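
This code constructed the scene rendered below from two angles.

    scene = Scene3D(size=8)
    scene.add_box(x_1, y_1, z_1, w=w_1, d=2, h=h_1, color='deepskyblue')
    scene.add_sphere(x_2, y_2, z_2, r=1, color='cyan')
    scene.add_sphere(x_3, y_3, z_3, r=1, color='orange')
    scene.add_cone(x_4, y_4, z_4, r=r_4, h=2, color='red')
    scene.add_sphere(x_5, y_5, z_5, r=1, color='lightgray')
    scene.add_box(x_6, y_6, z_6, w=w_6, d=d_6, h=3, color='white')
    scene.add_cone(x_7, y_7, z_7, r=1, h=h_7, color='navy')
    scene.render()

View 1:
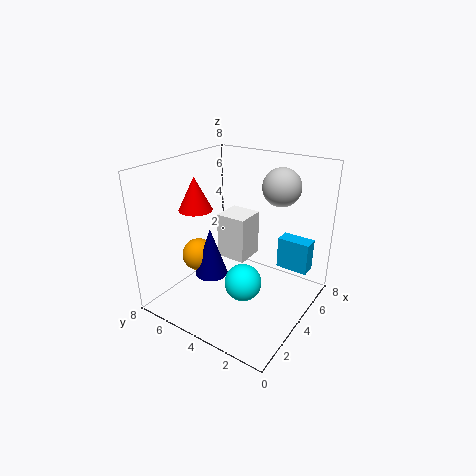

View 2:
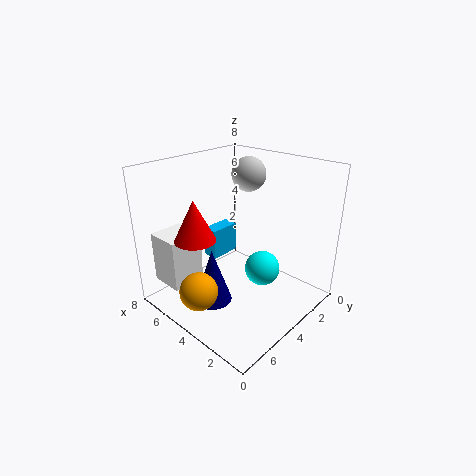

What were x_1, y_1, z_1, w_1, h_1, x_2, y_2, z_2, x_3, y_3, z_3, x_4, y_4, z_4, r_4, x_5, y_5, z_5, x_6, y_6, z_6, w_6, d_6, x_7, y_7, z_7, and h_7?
x_1 = 7; y_1 = 1; z_1 = 1; w_1 = 1; h_1 = 2; x_2 = 3; y_2 = 3; z_2 = 2; x_3 = 4; y_3 = 7; z_3 = 2; x_4 = 4; y_4 = 7; z_4 = 5; r_4 = 1; x_5 = 5; y_5 = 2; z_5 = 7; x_6 = 6; y_6 = 5; z_6 = 1; w_6 = 2; d_6 = 2; x_7 = 4; y_7 = 6; z_7 = 1; h_7 = 3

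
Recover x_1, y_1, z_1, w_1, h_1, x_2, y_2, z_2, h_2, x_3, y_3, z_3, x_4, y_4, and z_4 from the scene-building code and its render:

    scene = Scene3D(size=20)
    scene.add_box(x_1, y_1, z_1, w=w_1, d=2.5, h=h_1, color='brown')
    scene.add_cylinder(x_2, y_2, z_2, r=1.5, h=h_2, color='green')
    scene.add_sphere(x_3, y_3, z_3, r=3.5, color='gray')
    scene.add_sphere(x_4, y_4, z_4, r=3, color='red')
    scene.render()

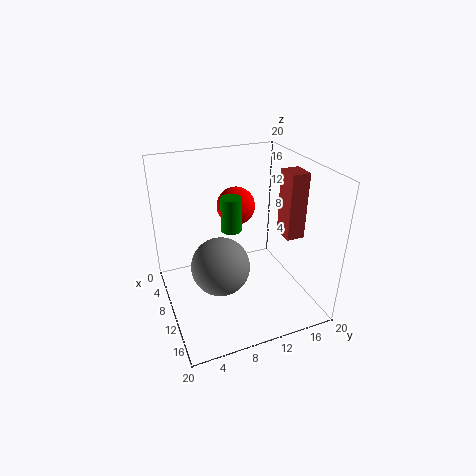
x_1 = 11, y_1 = 15.5, z_1 = 10.5, w_1 = 3, h_1 = 9, x_2 = 7.5, y_2 = 10, z_2 = 10, h_2 = 5, x_3 = 15.5, y_3 = 5.5, z_3 = 10, x_4 = 3, y_4 = 12.5, z_4 = 11.5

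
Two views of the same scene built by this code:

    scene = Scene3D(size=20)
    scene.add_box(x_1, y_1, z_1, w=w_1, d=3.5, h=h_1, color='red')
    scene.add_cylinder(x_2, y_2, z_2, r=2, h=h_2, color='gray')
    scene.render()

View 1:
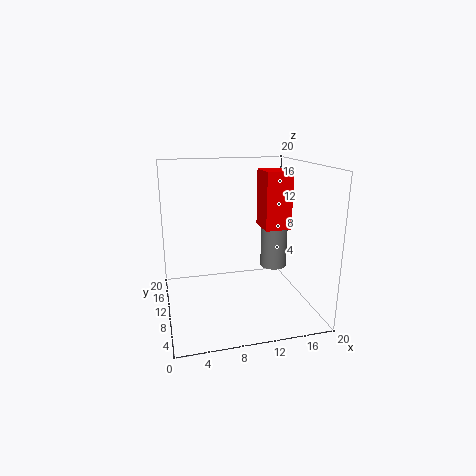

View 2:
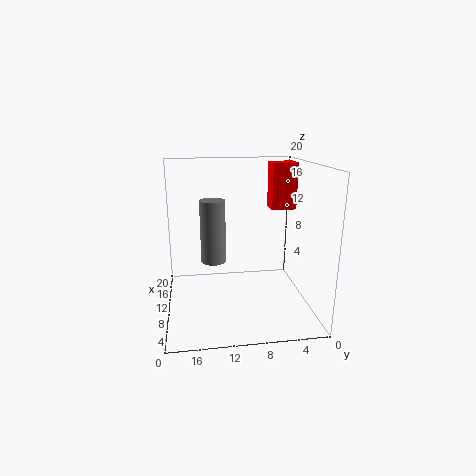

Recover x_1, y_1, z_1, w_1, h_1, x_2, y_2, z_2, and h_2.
x_1 = 11; y_1 = 1.5; z_1 = 13.5; w_1 = 3; h_1 = 6.5; x_2 = 16.5; y_2 = 13; z_2 = 4; h_2 = 10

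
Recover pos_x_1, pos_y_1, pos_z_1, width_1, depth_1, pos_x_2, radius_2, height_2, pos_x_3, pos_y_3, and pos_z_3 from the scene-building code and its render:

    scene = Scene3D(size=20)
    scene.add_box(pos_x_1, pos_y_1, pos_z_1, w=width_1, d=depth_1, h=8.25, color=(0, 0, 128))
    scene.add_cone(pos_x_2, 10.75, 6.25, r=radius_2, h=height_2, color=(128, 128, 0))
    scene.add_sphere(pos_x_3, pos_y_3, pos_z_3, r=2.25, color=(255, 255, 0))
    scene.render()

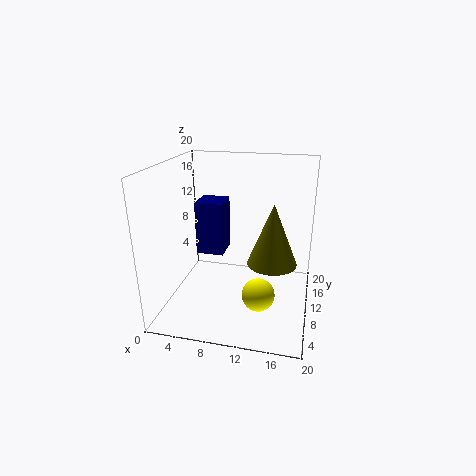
pos_x_1 = 2.5
pos_y_1 = 13.25
pos_z_1 = 5.25
width_1 = 4.25
depth_1 = 4.5
pos_x_2 = 14.75
radius_2 = 3.5
height_2 = 8.75
pos_x_3 = 13.5
pos_y_3 = 7.25
pos_z_3 = 3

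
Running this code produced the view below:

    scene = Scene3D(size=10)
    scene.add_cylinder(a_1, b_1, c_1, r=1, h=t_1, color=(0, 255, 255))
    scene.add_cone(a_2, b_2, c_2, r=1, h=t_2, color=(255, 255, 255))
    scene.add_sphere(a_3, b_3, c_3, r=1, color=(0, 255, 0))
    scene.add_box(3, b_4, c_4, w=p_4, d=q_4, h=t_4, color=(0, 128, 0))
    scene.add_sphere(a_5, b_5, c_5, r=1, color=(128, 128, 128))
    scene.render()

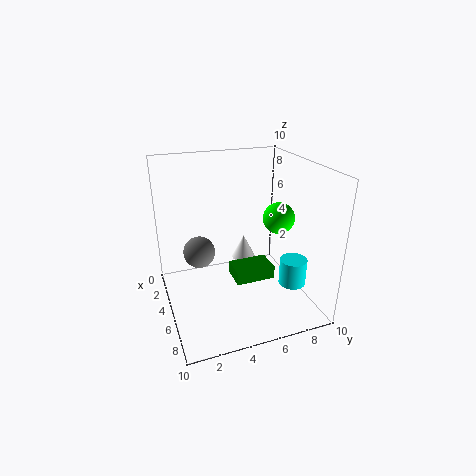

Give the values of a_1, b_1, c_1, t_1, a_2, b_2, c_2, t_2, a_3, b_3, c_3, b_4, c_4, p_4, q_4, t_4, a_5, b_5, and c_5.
a_1 = 6, b_1 = 9, c_1 = 1, t_1 = 2, a_2 = 1, b_2 = 7, c_2 = 1, t_2 = 2, a_3 = 7, b_3 = 7, c_3 = 7, b_4 = 5, c_4 = 1, p_4 = 2, q_4 = 3, t_4 = 1, a_5 = 6, b_5 = 2, c_5 = 5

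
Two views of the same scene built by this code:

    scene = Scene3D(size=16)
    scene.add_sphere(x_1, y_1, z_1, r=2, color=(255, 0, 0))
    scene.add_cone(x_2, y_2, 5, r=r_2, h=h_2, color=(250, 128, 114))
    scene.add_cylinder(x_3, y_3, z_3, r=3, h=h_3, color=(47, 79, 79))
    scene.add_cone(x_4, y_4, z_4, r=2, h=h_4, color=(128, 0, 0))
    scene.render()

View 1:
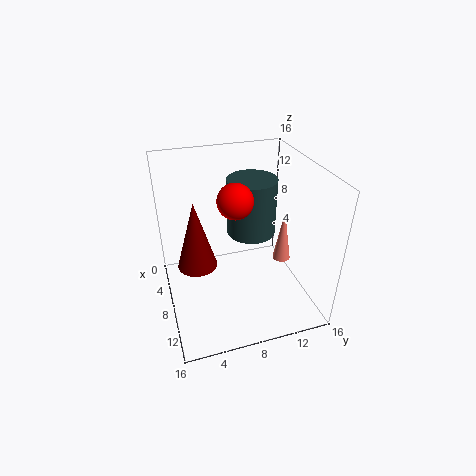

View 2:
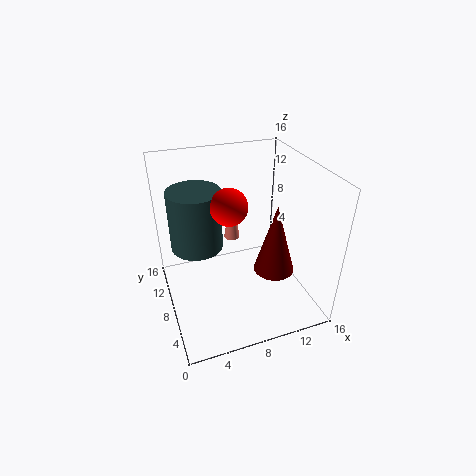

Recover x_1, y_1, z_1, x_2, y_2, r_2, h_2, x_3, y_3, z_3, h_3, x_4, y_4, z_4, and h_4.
x_1 = 7
y_1 = 8
z_1 = 12
x_2 = 9
y_2 = 13
r_2 = 1
h_2 = 6
x_3 = 4
y_3 = 11
z_3 = 6
h_3 = 7
x_4 = 10
y_4 = 3
z_4 = 7
h_4 = 7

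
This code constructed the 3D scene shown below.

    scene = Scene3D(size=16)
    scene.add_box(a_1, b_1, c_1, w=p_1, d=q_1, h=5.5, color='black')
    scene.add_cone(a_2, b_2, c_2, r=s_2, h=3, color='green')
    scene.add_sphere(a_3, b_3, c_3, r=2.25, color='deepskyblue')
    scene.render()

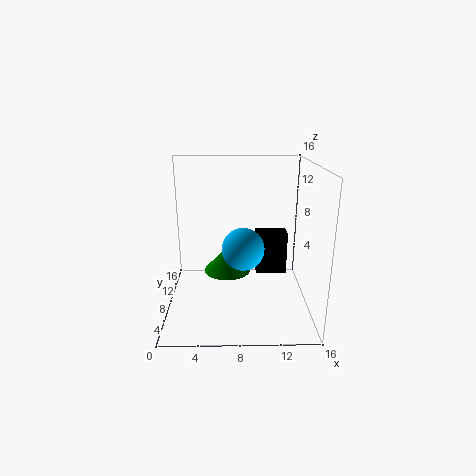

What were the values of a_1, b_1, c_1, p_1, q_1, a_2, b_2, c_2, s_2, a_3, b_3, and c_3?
a_1 = 10.5
b_1 = 13
c_1 = 1
p_1 = 4
q_1 = 2.5
a_2 = 6.75
b_2 = 9.75
c_2 = 3.25
s_2 = 2.75
a_3 = 8.5
b_3 = 6
c_3 = 7.5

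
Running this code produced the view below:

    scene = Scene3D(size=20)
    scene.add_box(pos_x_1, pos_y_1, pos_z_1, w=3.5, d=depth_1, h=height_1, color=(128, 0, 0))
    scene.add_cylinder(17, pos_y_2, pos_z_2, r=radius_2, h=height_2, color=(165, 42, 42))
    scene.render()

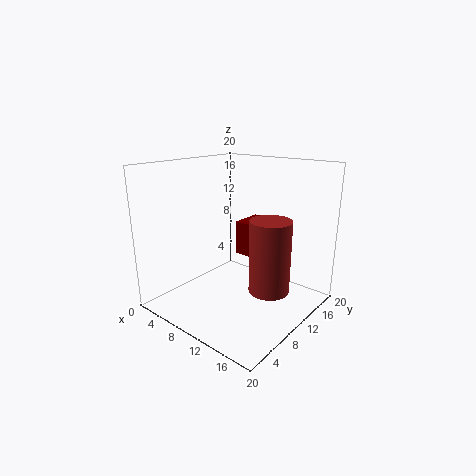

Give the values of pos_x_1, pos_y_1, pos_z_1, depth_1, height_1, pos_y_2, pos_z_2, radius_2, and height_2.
pos_x_1 = 10, pos_y_1 = 9.5, pos_z_1 = 8, depth_1 = 4.5, height_1 = 4.5, pos_y_2 = 7.5, pos_z_2 = 5.5, radius_2 = 2.5, height_2 = 9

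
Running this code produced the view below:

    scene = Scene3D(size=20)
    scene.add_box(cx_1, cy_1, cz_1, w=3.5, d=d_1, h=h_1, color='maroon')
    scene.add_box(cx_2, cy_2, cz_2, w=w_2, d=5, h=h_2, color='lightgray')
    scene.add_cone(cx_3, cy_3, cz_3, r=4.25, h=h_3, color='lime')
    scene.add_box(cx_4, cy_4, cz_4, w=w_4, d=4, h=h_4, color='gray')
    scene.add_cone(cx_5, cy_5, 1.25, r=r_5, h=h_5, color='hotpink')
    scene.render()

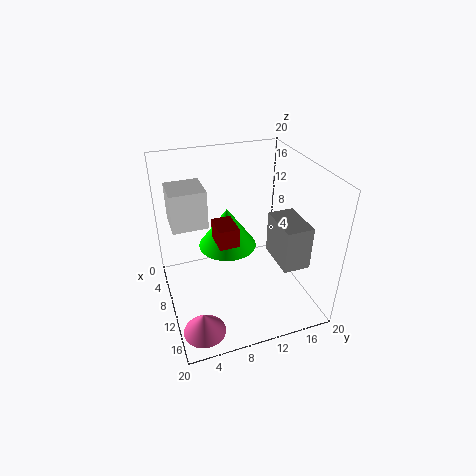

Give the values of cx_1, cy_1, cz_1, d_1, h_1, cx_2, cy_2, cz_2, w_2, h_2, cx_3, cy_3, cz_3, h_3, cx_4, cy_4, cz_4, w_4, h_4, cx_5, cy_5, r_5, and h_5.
cx_1 = 11.25; cy_1 = 6; cz_1 = 12; d_1 = 2.5; h_1 = 2.5; cx_2 = 2.75; cy_2 = 1.5; cz_2 = 11; w_2 = 5; h_2 = 5.5; cx_3 = 6.75; cy_3 = 9.5; cz_3 = 7; h_3 = 6; cx_4 = 7.25; cy_4 = 15.75; cz_4 = 5; w_4 = 6.5; h_4 = 6.5; cx_5 = 16.75; cy_5 = 3; r_5 = 2.75; h_5 = 3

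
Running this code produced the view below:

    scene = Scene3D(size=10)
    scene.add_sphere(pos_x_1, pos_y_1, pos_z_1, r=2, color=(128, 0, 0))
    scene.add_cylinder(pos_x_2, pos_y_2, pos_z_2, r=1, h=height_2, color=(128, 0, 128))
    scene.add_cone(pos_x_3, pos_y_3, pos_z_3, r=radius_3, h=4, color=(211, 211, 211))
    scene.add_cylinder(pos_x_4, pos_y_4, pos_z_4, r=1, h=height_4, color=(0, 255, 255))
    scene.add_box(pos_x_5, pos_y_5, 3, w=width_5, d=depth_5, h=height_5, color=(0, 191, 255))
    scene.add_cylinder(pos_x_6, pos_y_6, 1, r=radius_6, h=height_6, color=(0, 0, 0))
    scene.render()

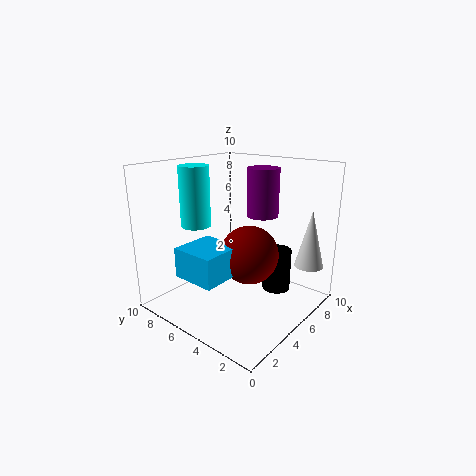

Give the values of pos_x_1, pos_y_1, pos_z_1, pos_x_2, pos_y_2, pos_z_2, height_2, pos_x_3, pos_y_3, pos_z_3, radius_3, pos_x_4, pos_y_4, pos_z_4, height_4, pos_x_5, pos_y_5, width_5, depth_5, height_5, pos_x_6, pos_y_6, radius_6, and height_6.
pos_x_1 = 5, pos_y_1 = 4, pos_z_1 = 4, pos_x_2 = 5, pos_y_2 = 3, pos_z_2 = 7, height_2 = 3, pos_x_3 = 8, pos_y_3 = 1, pos_z_3 = 3, radius_3 = 1, pos_x_4 = 3, pos_y_4 = 7, pos_z_4 = 6, height_4 = 4, pos_x_5 = 1, pos_y_5 = 4, width_5 = 3, depth_5 = 3, height_5 = 2, pos_x_6 = 7, pos_y_6 = 3, radius_6 = 1, height_6 = 3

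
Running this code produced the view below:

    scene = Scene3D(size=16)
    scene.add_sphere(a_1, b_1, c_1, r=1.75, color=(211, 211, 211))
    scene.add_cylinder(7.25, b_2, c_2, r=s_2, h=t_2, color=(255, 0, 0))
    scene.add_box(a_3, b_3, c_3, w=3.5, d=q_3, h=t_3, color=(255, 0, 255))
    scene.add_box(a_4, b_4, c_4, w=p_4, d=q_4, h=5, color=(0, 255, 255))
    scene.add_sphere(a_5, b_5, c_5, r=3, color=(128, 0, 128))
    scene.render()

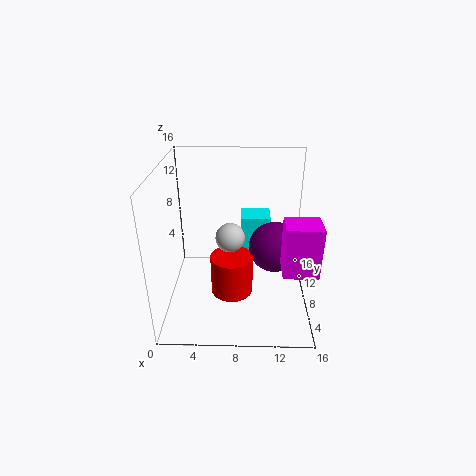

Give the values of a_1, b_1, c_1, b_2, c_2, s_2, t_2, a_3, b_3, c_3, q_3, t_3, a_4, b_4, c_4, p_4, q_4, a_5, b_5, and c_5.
a_1 = 7; b_1 = 10.25; c_1 = 6.75; b_2 = 8.5; c_2 = 0.5; s_2 = 2.5; t_2 = 4.75; a_3 = 12.5; b_3 = 2.25; c_3 = 6.75; q_3 = 3; t_3 = 5.25; a_4 = 8.25; b_4 = 10.75; c_4 = 4; p_4 = 3.5; q_4 = 3.25; a_5 = 12.25; b_5 = 10; c_5 = 5.75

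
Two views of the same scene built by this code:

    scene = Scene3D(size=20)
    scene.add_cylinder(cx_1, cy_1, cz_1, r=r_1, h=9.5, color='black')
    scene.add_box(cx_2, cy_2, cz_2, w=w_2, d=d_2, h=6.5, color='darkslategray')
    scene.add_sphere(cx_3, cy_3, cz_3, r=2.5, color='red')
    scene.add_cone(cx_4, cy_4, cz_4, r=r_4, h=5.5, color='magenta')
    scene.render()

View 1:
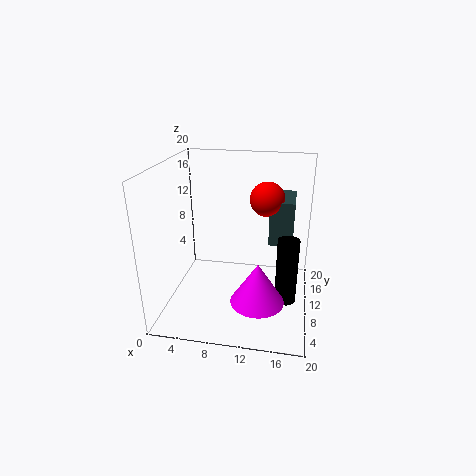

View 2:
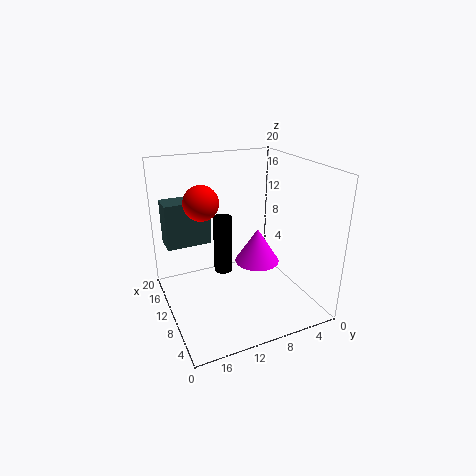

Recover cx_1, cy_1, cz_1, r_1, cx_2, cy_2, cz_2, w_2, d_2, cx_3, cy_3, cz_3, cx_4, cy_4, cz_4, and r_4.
cx_1 = 17
cy_1 = 9.5
cz_1 = 1
r_1 = 1.5
cx_2 = 14
cy_2 = 12.5
cz_2 = 8
w_2 = 3.5
d_2 = 6.5
cx_3 = 13.5
cy_3 = 14
cz_3 = 14.5
cx_4 = 13.5
cy_4 = 5
cz_4 = 3.5
r_4 = 3.5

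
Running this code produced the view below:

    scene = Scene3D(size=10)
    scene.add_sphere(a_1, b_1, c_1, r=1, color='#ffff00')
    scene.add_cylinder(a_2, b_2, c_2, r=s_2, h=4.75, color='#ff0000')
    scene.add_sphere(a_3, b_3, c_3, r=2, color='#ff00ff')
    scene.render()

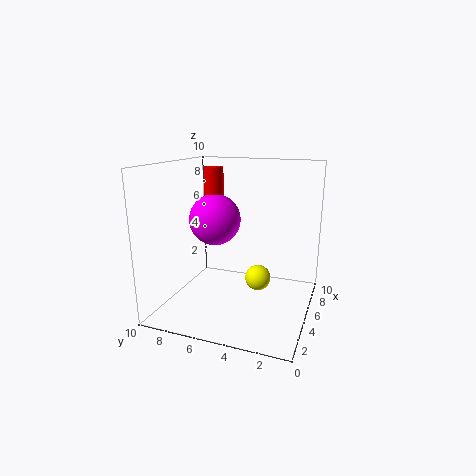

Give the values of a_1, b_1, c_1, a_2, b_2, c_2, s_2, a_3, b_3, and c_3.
a_1 = 7.5
b_1 = 4.25
c_1 = 1
a_2 = 7.75
b_2 = 8
c_2 = 4.75
s_2 = 0.75
a_3 = 7.25
b_3 = 7.75
c_3 = 5.5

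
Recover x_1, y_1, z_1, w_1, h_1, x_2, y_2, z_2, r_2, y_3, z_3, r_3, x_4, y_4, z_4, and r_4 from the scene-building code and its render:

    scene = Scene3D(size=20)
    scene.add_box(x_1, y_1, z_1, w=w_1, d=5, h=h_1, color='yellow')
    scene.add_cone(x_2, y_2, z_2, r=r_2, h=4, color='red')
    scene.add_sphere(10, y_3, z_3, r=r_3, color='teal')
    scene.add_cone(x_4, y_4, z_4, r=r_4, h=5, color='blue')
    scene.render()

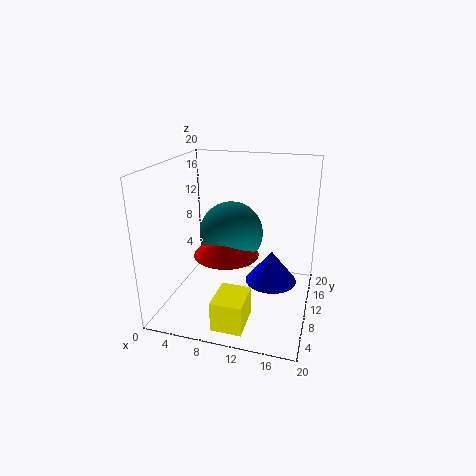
x_1 = 9; y_1 = 1; z_1 = 1; w_1 = 4; h_1 = 4; x_2 = 10; y_2 = 5; z_2 = 10; r_2 = 4; y_3 = 7; z_3 = 12; r_3 = 4; x_4 = 14; y_4 = 15; z_4 = 1; r_4 = 4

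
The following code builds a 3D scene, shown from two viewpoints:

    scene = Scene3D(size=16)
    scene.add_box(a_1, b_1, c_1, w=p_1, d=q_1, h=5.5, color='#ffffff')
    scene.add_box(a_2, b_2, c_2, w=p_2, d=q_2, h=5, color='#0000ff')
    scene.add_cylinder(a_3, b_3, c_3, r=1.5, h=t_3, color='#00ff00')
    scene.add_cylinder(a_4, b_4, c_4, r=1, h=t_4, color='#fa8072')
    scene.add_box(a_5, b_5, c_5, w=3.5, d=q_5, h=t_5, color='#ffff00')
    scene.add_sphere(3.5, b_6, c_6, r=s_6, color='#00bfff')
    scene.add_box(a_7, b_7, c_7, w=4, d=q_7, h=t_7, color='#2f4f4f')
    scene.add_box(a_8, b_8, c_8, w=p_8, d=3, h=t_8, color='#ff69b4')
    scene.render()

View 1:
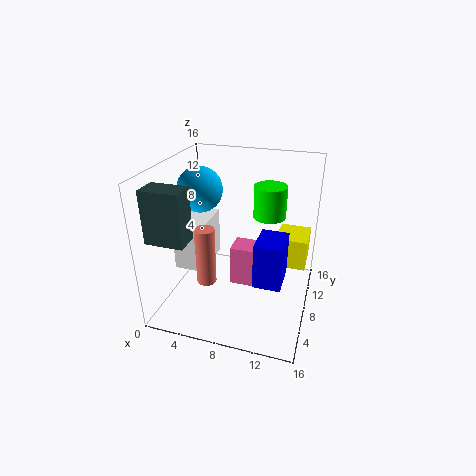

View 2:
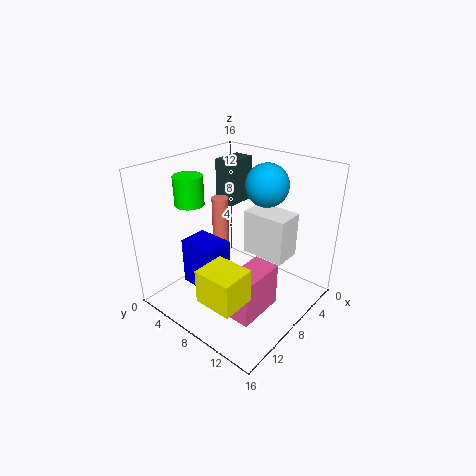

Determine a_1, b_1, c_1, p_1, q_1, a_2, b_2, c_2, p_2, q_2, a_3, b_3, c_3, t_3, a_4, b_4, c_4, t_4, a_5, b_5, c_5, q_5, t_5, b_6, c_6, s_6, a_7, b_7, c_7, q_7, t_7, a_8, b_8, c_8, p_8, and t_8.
a_1 = 1, b_1 = 6, c_1 = 4, p_1 = 3.5, q_1 = 5.5, a_2 = 10.5, b_2 = 5, c_2 = 4, p_2 = 3, q_2 = 4, a_3 = 12, b_3 = 5, c_3 = 12.5, t_3 = 3, a_4 = 6, b_4 = 3.5, c_4 = 5, t_4 = 6, a_5 = 12, b_5 = 9, c_5 = 4.5, q_5 = 4, t_5 = 3.5, b_6 = 8.5, c_6 = 13, s_6 = 2.5, a_7 = 0.5, b_7 = 1.5, c_7 = 9.5, q_7 = 2.5, t_7 = 5.5, a_8 = 6.5, b_8 = 9.5, c_8 = 0.5, p_8 = 5.5, t_8 = 5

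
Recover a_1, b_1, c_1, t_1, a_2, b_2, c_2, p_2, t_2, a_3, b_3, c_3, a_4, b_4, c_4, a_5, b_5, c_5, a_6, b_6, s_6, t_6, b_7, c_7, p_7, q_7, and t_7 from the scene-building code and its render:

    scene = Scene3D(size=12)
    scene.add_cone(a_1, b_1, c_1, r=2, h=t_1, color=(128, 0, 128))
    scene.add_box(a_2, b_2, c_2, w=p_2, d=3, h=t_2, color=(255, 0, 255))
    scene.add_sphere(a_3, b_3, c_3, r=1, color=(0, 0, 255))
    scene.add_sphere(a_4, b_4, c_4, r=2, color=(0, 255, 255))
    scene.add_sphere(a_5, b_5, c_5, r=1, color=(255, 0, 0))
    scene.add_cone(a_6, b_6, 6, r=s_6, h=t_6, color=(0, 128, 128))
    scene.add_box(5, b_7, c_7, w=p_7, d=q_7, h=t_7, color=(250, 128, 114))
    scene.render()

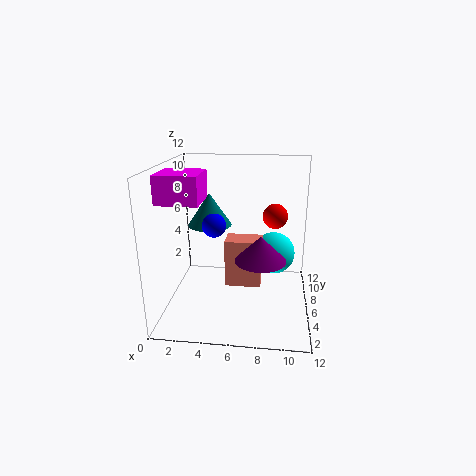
a_1 = 8, b_1 = 4, c_1 = 5, t_1 = 2, a_2 = 1, b_2 = 1, c_2 = 10, p_2 = 3, t_2 = 2, a_3 = 4, b_3 = 6, c_3 = 7, a_4 = 9, b_4 = 10, c_4 = 3, a_5 = 9, b_5 = 6, c_5 = 8, a_6 = 3, b_6 = 9, s_6 = 2, t_6 = 3, b_7 = 5, c_7 = 2, p_7 = 3, q_7 = 2, t_7 = 4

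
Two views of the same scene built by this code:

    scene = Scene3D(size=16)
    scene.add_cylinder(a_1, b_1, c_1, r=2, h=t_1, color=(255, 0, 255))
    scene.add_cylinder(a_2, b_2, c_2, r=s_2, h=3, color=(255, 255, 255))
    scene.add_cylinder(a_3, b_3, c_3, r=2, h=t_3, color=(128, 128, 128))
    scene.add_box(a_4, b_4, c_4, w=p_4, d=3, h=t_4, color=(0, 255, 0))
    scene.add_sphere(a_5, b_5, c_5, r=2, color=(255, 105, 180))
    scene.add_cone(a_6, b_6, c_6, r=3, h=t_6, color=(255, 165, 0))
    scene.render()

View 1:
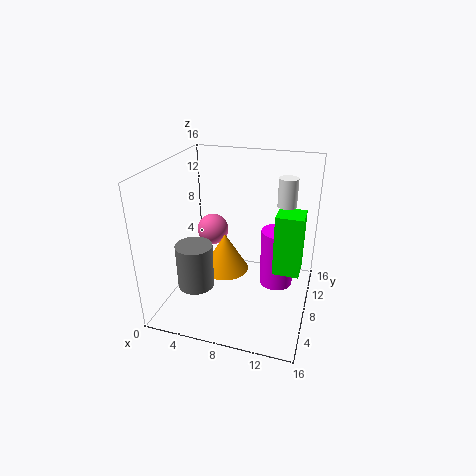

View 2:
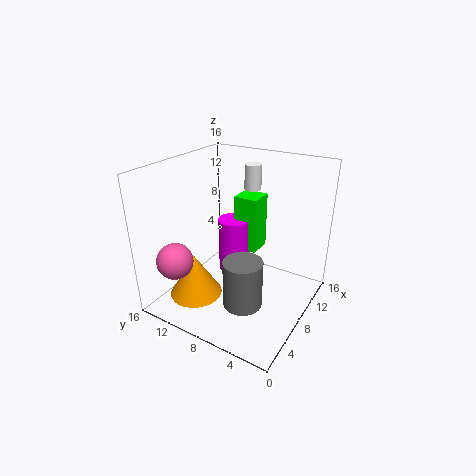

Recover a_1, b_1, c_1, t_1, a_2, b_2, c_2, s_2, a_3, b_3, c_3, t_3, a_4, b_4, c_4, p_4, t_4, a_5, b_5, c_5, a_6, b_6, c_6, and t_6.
a_1 = 12; b_1 = 11; c_1 = 1; t_1 = 7; a_2 = 13; b_2 = 9; c_2 = 12; s_2 = 1; a_3 = 4; b_3 = 5; c_3 = 3; t_3 = 5; a_4 = 12; b_4 = 8; c_4 = 4; p_4 = 3; t_4 = 7; a_5 = 3; b_5 = 13; c_5 = 6; a_6 = 5; b_6 = 12; c_6 = 1; t_6 = 5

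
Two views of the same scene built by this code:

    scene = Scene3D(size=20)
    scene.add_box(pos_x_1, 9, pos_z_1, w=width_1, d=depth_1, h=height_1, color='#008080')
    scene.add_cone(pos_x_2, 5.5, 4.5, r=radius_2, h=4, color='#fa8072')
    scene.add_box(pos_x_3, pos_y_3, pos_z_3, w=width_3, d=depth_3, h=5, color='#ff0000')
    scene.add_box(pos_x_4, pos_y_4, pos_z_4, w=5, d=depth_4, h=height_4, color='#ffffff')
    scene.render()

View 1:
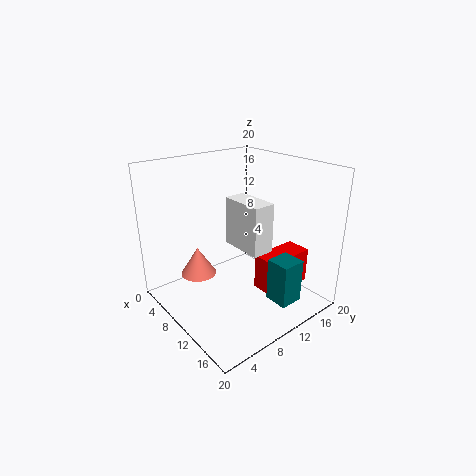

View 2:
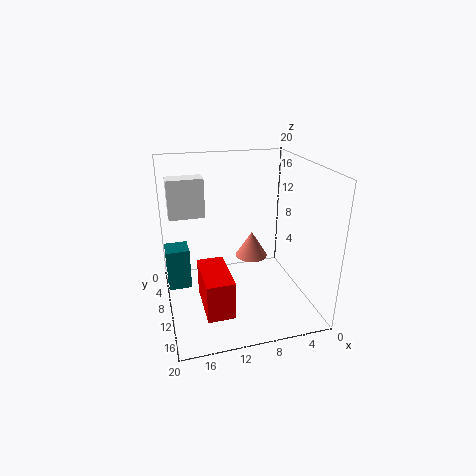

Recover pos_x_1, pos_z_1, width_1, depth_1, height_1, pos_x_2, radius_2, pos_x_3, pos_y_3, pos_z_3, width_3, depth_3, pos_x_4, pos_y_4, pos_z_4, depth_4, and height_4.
pos_x_1 = 17; pos_z_1 = 4.5; width_1 = 3; depth_1 = 3; height_1 = 5.5; pos_x_2 = 6.5; radius_2 = 2.5; pos_x_3 = 12.5; pos_y_3 = 11; pos_z_3 = 3; width_3 = 3.5; depth_3 = 7; pos_x_4 = 14; pos_y_4 = 5; pos_z_4 = 12.5; depth_4 = 2.5; height_4 = 5.5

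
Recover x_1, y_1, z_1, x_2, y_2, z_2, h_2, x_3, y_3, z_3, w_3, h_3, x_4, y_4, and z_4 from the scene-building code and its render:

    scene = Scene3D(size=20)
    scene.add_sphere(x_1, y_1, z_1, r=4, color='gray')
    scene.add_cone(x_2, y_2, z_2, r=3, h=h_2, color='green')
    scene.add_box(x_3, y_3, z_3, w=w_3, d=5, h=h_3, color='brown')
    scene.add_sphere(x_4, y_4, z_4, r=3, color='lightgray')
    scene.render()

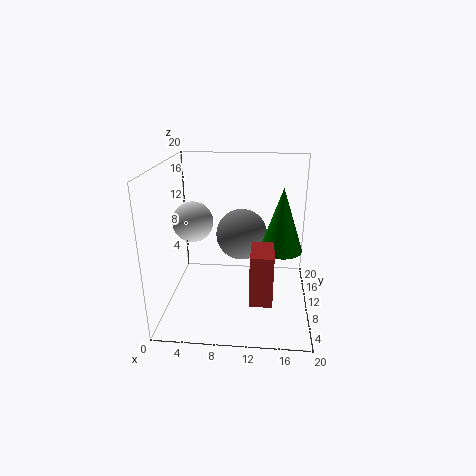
x_1 = 10
y_1 = 16
z_1 = 8
x_2 = 16
y_2 = 11
z_2 = 8
h_2 = 9
x_3 = 12
y_3 = 4
z_3 = 3
w_3 = 3
h_3 = 7
x_4 = 3
y_4 = 13
z_4 = 11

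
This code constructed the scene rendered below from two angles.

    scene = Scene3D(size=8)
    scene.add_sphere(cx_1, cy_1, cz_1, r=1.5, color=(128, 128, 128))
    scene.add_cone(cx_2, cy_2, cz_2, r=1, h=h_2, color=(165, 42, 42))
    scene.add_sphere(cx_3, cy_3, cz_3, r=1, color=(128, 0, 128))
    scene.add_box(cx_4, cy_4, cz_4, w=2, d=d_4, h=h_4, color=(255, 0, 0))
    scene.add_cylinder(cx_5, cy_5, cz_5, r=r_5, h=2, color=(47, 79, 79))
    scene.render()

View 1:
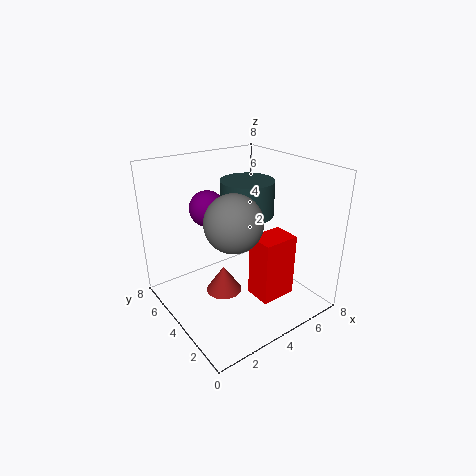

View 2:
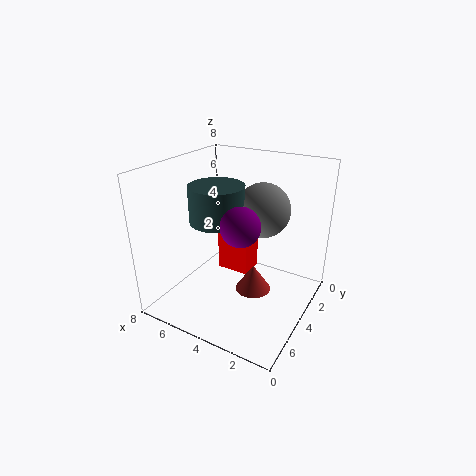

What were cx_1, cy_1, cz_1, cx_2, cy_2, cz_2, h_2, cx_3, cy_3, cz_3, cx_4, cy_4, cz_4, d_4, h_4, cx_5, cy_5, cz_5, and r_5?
cx_1 = 3
cy_1 = 3
cz_1 = 5.5
cx_2 = 3
cy_2 = 4
cz_2 = 1
h_2 = 1.5
cx_3 = 3
cy_3 = 5.5
cz_3 = 5.5
cx_4 = 4
cy_4 = 1.5
cz_4 = 1
d_4 = 1.5
h_4 = 3.5
cx_5 = 5
cy_5 = 4.5
cz_5 = 5
r_5 = 1.5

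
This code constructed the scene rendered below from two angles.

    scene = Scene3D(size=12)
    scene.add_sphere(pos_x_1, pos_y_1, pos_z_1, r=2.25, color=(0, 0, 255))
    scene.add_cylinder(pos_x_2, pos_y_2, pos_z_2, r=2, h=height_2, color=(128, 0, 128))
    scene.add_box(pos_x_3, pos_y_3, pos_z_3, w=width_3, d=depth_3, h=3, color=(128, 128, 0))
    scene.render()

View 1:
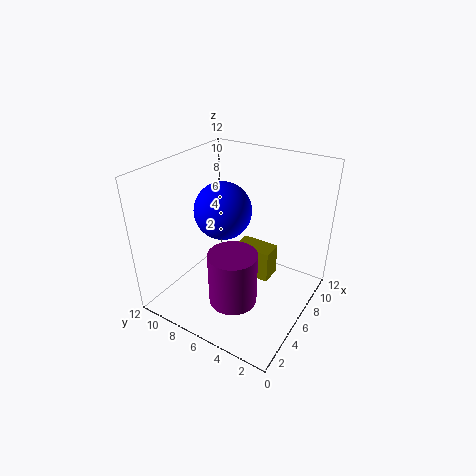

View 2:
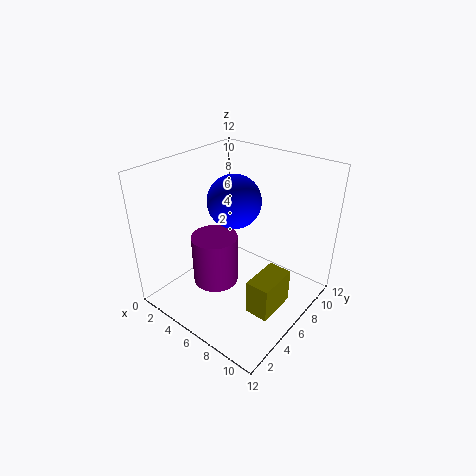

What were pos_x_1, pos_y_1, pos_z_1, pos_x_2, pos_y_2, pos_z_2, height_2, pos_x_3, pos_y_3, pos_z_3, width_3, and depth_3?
pos_x_1 = 5, pos_y_1 = 6.75, pos_z_1 = 8.75, pos_x_2 = 4, pos_y_2 = 5.25, pos_z_2 = 1.25, height_2 = 4.5, pos_x_3 = 8.25, pos_y_3 = 4.25, pos_z_3 = 0.5, width_3 = 2, depth_3 = 3.5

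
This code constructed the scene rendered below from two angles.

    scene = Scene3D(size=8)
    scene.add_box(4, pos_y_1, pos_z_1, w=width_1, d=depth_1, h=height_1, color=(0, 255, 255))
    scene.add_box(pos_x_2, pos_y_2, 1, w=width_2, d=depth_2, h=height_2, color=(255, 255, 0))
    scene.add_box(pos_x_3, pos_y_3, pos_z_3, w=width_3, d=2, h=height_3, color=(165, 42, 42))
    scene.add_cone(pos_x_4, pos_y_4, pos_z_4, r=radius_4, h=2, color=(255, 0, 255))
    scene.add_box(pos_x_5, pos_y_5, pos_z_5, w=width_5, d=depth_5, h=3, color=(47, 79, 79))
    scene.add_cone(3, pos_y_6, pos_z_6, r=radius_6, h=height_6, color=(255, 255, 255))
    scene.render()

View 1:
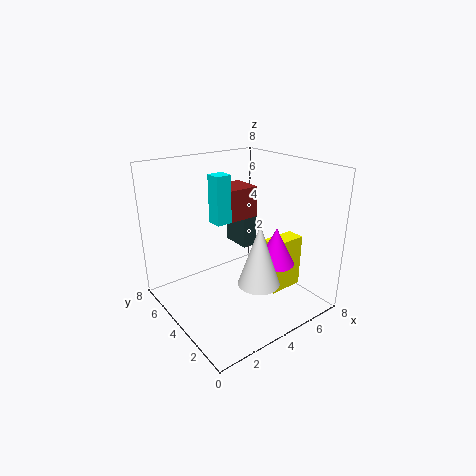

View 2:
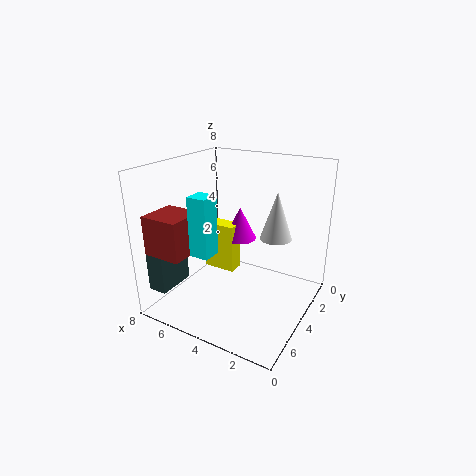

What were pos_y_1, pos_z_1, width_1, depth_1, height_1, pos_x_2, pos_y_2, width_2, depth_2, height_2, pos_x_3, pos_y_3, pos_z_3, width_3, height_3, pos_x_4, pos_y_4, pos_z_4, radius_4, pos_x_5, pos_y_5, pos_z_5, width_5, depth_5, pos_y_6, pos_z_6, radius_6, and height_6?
pos_y_1 = 6
pos_z_1 = 4
width_1 = 1
depth_1 = 1
height_1 = 3
pos_x_2 = 5
pos_y_2 = 2
width_2 = 2
depth_2 = 1
height_2 = 3
pos_x_3 = 5
pos_y_3 = 6
pos_z_3 = 4
width_3 = 2
height_3 = 2
pos_x_4 = 5
pos_y_4 = 2
pos_z_4 = 3
radius_4 = 1
pos_x_5 = 6
pos_y_5 = 6
pos_z_5 = 2
width_5 = 1
depth_5 = 2
pos_y_6 = 1
pos_z_6 = 3
radius_6 = 1
height_6 = 3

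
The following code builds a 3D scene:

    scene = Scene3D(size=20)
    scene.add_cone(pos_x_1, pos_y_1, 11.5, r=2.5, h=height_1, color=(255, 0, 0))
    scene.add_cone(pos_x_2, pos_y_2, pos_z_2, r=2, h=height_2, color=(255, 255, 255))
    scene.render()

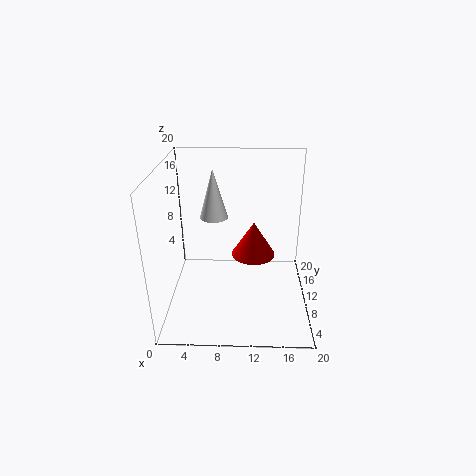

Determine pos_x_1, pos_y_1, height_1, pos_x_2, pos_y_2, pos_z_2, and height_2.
pos_x_1 = 12, pos_y_1 = 3.5, height_1 = 4, pos_x_2 = 6.5, pos_y_2 = 12.5, pos_z_2 = 12, height_2 = 7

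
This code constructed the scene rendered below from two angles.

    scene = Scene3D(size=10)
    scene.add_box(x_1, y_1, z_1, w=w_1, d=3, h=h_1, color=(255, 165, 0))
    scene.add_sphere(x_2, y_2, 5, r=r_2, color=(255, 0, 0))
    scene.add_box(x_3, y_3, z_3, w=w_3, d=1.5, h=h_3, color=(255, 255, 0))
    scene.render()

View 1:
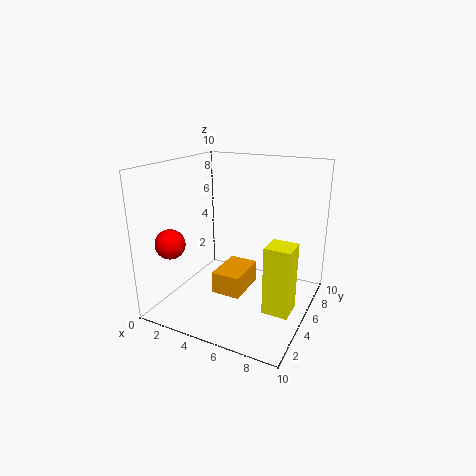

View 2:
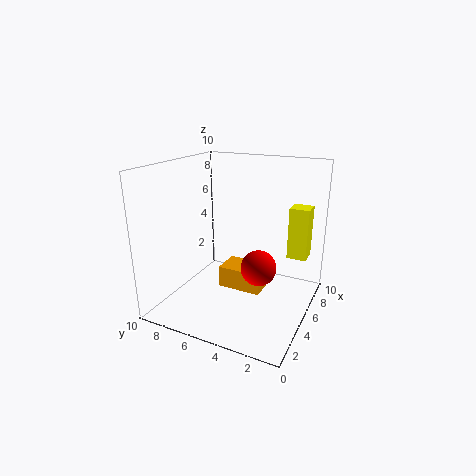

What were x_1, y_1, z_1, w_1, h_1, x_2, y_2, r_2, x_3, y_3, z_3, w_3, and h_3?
x_1 = 4, y_1 = 3, z_1 = 1.5, w_1 = 2, h_1 = 1.5, x_2 = 1.5, y_2 = 2, r_2 = 1, x_3 = 8.5, y_3 = 1, z_3 = 2.5, w_3 = 1.5, h_3 = 4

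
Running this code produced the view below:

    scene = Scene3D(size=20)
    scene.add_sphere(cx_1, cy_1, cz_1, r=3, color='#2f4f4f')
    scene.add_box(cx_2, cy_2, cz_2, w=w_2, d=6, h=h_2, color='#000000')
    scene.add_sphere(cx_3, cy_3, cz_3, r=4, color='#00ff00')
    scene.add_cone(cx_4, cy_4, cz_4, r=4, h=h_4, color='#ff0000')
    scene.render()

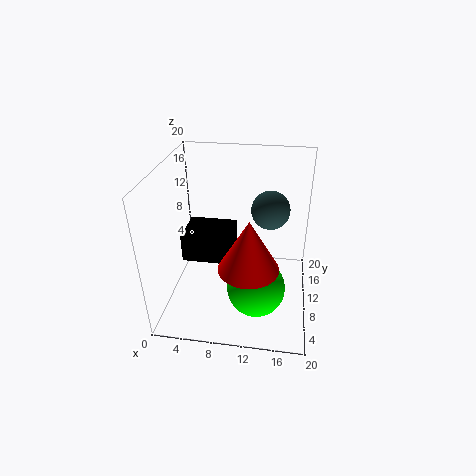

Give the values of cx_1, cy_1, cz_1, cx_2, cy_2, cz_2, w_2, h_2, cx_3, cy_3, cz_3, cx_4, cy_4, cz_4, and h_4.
cx_1 = 14, cy_1 = 17, cz_1 = 11, cx_2 = 2, cy_2 = 9, cz_2 = 6, w_2 = 7, h_2 = 4, cx_3 = 13, cy_3 = 7, cz_3 = 4, cx_4 = 12, cy_4 = 6, cz_4 = 8, h_4 = 7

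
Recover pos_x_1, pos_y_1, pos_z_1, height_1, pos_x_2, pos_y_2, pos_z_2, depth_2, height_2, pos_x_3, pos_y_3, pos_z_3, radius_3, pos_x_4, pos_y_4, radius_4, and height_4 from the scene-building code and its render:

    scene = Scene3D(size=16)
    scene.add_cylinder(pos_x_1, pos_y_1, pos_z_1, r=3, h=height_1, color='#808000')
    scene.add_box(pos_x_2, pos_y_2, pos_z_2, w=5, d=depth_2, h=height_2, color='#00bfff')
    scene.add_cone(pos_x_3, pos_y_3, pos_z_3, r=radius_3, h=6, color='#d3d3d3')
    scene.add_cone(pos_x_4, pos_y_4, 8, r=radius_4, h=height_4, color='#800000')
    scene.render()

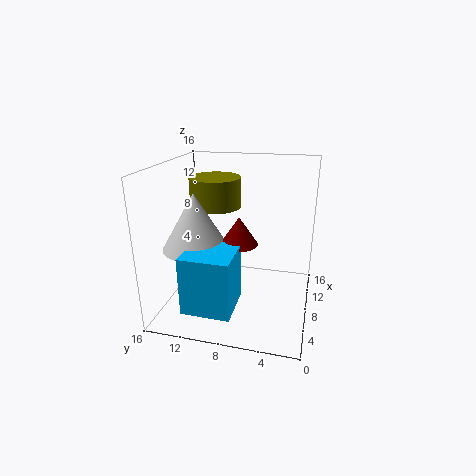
pos_x_1 = 11; pos_y_1 = 11.5; pos_z_1 = 10.5; height_1 = 3.5; pos_x_2 = 0.5; pos_y_2 = 7; pos_z_2 = 2.5; depth_2 = 5; height_2 = 6; pos_x_3 = 5.5; pos_y_3 = 12; pos_z_3 = 7.5; radius_3 = 3.5; pos_x_4 = 6.5; pos_y_4 = 7.5; radius_4 = 2; height_4 = 3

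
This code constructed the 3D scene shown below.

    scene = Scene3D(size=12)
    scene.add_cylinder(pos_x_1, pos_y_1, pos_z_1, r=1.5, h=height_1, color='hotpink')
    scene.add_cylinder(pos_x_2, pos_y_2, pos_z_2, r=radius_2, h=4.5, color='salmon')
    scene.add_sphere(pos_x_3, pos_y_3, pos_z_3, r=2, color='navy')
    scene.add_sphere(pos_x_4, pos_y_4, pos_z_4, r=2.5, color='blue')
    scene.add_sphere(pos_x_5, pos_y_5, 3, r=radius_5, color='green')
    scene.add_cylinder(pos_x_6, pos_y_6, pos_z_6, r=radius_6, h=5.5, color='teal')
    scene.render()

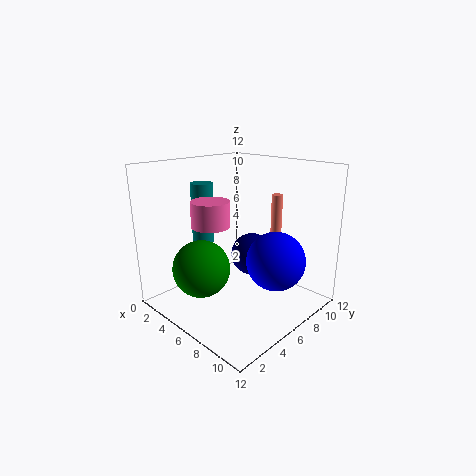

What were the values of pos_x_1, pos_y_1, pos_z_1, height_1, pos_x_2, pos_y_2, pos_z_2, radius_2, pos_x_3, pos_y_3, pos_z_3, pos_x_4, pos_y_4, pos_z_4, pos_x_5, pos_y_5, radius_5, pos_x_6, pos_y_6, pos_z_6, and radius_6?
pos_x_1 = 5.5; pos_y_1 = 3.5; pos_z_1 = 7.5; height_1 = 2; pos_x_2 = 6.5; pos_y_2 = 10.5; pos_z_2 = 4.5; radius_2 = 0.5; pos_x_3 = 4.5; pos_y_3 = 9.5; pos_z_3 = 3; pos_x_4 = 8.5; pos_y_4 = 8; pos_z_4 = 4; pos_x_5 = 3.5; pos_y_5 = 4; radius_5 = 2.5; pos_x_6 = 1.5; pos_y_6 = 6; pos_z_6 = 4.5; radius_6 = 1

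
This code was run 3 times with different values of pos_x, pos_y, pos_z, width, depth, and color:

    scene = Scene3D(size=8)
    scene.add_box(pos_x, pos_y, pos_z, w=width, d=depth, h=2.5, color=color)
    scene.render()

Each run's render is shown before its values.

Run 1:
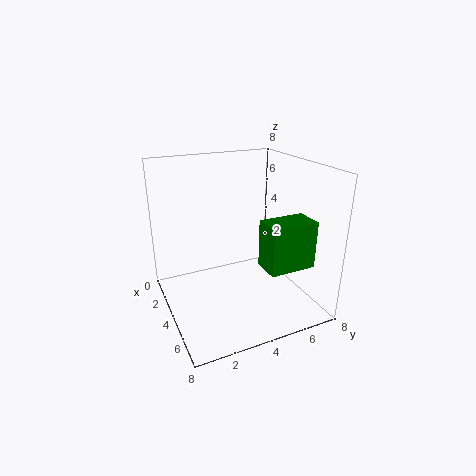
pos_x = 5.5, pos_y = 4.5, pos_z = 3, width = 1.5, depth = 2.5, color = 'green'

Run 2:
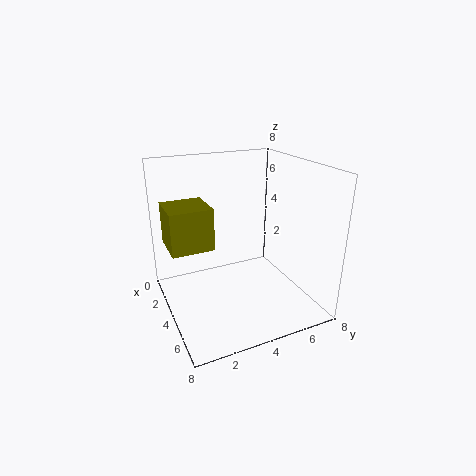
pos_x = 0.5, pos_y = 0.5, pos_z = 3, width = 2.5, depth = 2.5, color = 'olive'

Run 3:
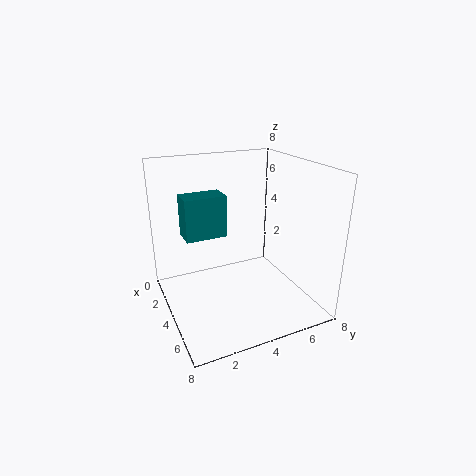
pos_x = 1, pos_y = 1.5, pos_z = 3.5, width = 1.5, depth = 2.5, color = 'teal'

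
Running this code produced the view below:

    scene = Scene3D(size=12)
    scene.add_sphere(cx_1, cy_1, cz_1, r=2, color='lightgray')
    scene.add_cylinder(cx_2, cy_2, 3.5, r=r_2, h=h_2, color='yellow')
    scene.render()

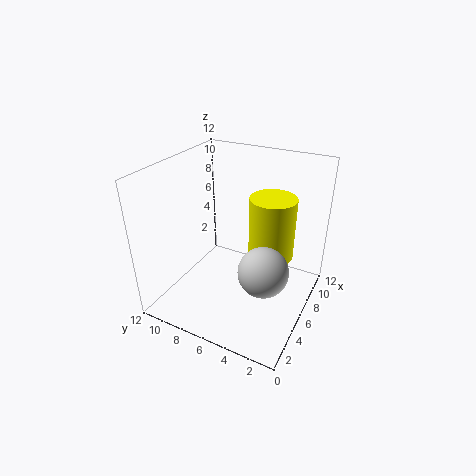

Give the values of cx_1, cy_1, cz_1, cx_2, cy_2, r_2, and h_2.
cx_1 = 4.5, cy_1 = 3, cz_1 = 4.5, cx_2 = 8.5, cy_2 = 4, r_2 = 2, h_2 = 5.5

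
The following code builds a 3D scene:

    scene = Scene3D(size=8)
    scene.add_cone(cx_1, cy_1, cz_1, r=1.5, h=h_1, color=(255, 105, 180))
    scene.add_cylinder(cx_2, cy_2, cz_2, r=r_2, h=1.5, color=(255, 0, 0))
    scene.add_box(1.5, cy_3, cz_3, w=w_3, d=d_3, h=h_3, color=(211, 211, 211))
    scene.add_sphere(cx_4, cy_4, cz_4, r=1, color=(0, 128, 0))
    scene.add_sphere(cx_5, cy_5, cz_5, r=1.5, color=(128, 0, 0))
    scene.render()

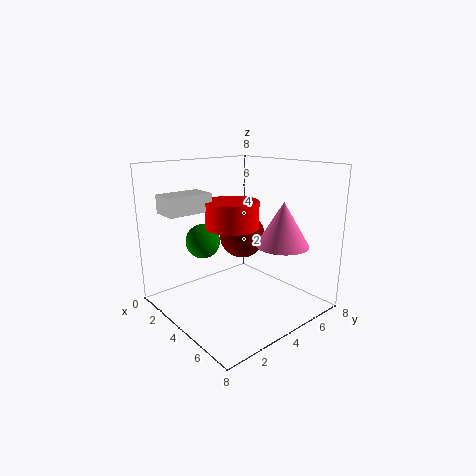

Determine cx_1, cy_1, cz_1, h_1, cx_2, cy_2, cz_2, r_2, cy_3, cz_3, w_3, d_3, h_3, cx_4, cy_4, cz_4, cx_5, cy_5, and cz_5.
cx_1 = 5.5
cy_1 = 6
cz_1 = 3.5
h_1 = 2.5
cx_2 = 3.5
cy_2 = 4
cz_2 = 4.5
r_2 = 1.5
cy_3 = 0.5
cz_3 = 5.5
w_3 = 1.5
d_3 = 2.5
h_3 = 1
cx_4 = 2
cy_4 = 3
cz_4 = 3.5
cx_5 = 1.5
cy_5 = 6.5
cz_5 = 3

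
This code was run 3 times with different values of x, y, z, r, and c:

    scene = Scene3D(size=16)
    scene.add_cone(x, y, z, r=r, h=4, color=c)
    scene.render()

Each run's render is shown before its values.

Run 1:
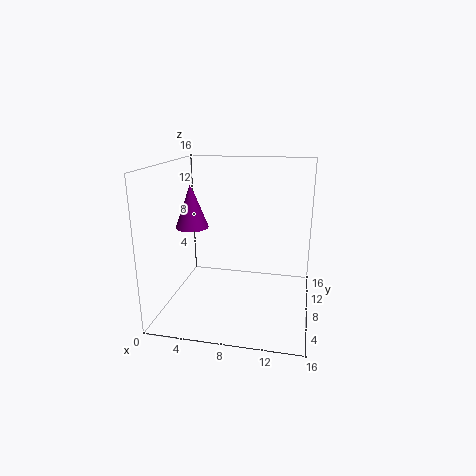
x = 5, y = 2, z = 11, r = 1.5, c = 'purple'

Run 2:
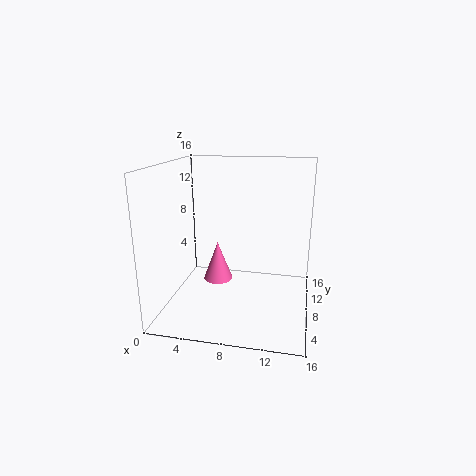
x = 6.5, y = 5, z = 4.5, r = 1.5, c = 'hotpink'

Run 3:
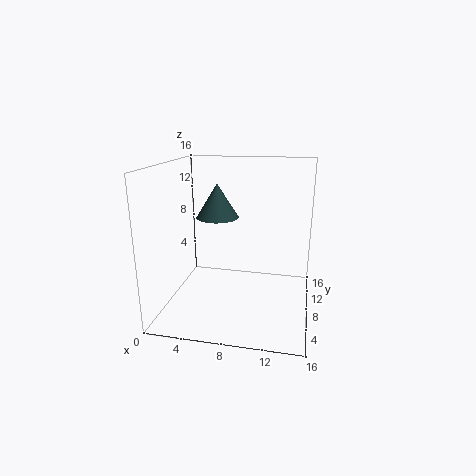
x = 5, y = 10.5, z = 9.5, r = 2.5, c = 'darkslategray'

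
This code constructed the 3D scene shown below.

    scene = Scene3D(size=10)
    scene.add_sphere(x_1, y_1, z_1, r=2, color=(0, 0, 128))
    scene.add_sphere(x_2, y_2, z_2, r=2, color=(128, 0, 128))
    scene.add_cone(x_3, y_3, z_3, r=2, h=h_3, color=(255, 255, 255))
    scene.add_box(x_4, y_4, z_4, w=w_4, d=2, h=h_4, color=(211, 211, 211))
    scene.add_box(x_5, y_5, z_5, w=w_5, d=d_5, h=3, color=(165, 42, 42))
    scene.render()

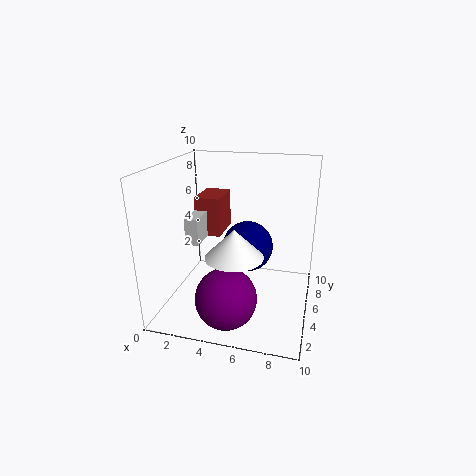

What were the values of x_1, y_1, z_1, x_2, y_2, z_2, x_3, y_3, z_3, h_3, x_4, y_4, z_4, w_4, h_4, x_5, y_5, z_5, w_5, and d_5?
x_1 = 5
y_1 = 8
z_1 = 3
x_2 = 5
y_2 = 2
z_2 = 2
x_3 = 5
y_3 = 4
z_3 = 4
h_3 = 2
x_4 = 1
y_4 = 5
z_4 = 4
w_4 = 1
h_4 = 2
x_5 = 1
y_5 = 7
z_5 = 4
w_5 = 2
d_5 = 3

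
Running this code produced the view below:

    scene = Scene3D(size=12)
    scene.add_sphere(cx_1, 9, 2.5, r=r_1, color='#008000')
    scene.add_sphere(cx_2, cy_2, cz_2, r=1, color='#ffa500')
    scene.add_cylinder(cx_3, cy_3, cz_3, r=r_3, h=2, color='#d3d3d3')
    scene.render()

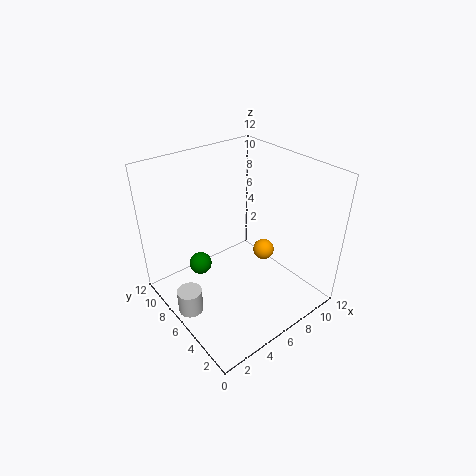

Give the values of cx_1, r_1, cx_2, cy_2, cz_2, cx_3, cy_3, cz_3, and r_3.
cx_1 = 4
r_1 = 1
cx_2 = 10
cy_2 = 7
cz_2 = 2.5
cx_3 = 1
cy_3 = 6
cz_3 = 1
r_3 = 1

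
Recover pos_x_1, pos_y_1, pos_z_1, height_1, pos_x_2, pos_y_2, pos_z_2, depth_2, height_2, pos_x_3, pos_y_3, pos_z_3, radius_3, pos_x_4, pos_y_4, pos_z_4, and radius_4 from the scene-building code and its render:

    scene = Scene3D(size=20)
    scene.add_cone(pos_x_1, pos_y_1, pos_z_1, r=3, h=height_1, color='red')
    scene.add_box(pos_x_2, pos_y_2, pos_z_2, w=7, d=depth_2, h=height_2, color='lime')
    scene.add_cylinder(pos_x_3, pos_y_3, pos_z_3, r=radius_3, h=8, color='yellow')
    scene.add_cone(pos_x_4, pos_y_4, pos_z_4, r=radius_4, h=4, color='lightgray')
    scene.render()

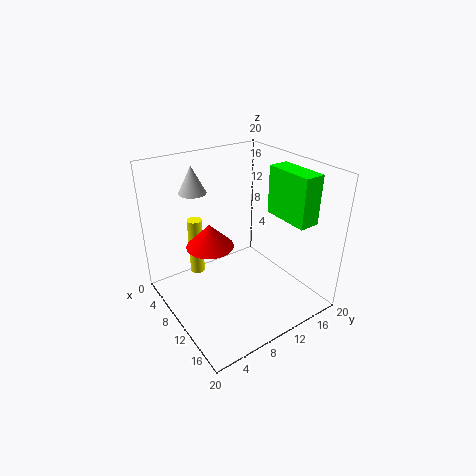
pos_x_1 = 11; pos_y_1 = 5; pos_z_1 = 11; height_1 = 3; pos_x_2 = 9; pos_y_2 = 16; pos_z_2 = 12; depth_2 = 3; height_2 = 7; pos_x_3 = 7; pos_y_3 = 5; pos_z_3 = 5; radius_3 = 1; pos_x_4 = 3; pos_y_4 = 7; pos_z_4 = 15; radius_4 = 2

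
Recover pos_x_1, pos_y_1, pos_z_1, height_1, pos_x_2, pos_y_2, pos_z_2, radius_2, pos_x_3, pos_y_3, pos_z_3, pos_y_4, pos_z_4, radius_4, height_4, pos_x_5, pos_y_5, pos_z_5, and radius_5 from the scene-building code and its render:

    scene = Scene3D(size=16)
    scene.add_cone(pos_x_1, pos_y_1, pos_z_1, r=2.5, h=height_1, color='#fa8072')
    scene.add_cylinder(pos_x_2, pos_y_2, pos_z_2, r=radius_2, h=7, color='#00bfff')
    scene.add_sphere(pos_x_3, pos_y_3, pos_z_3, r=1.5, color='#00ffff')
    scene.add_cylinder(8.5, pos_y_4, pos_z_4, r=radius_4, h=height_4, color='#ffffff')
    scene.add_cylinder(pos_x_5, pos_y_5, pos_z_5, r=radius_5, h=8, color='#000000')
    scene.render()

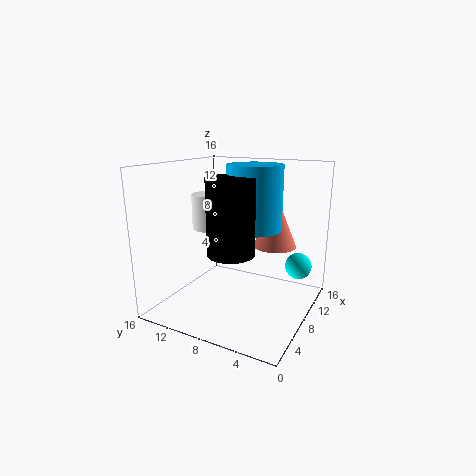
pos_x_1 = 11.5
pos_y_1 = 5
pos_z_1 = 6.5
height_1 = 6
pos_x_2 = 9
pos_y_2 = 6.5
pos_z_2 = 9
radius_2 = 3
pos_x_3 = 11.5
pos_y_3 = 2
pos_z_3 = 4.5
pos_y_4 = 12
pos_z_4 = 8.5
radius_4 = 2
height_4 = 4
pos_x_5 = 5.5
pos_y_5 = 7.5
pos_z_5 = 7
radius_5 = 2.5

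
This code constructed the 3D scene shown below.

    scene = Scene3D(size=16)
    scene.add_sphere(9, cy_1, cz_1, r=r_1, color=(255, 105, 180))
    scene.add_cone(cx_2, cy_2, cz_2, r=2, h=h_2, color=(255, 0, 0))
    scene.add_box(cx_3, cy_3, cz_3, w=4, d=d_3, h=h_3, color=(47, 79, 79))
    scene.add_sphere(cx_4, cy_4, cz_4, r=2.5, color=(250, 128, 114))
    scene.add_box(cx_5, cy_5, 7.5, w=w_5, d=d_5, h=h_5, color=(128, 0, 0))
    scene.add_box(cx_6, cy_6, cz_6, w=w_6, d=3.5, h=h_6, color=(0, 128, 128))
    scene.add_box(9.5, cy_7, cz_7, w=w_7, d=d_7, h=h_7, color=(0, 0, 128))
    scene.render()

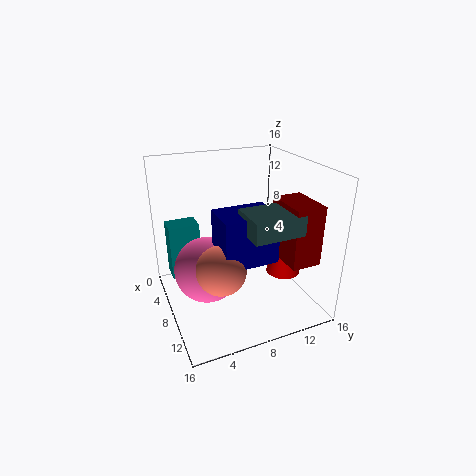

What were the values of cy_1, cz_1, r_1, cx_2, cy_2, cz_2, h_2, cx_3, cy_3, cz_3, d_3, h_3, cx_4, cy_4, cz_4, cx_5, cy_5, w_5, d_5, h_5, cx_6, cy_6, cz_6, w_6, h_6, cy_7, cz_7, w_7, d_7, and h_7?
cy_1 = 4
cz_1 = 5.5
r_1 = 3.5
cx_2 = 9
cy_2 = 13.5
cz_2 = 3
h_2 = 6
cx_3 = 11.5
cy_3 = 6.5
cz_3 = 11
d_3 = 5
h_3 = 2
cx_4 = 12
cy_4 = 4.5
cz_4 = 7
cx_5 = 11
cy_5 = 10.5
w_5 = 4.5
d_5 = 3
h_5 = 6
cx_6 = 2.5
cy_6 = 1
cz_6 = 2.5
w_6 = 2.5
h_6 = 6.5
cy_7 = 4.5
cz_7 = 7.5
w_7 = 4
d_7 = 5.5
h_7 = 5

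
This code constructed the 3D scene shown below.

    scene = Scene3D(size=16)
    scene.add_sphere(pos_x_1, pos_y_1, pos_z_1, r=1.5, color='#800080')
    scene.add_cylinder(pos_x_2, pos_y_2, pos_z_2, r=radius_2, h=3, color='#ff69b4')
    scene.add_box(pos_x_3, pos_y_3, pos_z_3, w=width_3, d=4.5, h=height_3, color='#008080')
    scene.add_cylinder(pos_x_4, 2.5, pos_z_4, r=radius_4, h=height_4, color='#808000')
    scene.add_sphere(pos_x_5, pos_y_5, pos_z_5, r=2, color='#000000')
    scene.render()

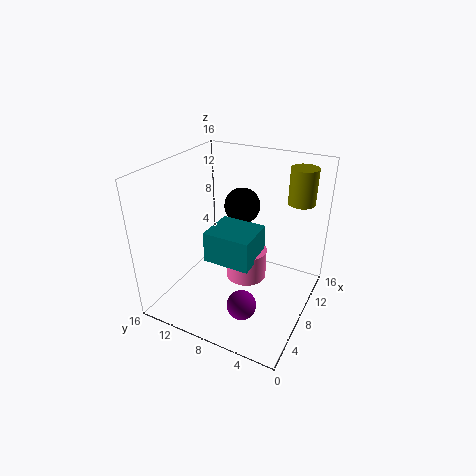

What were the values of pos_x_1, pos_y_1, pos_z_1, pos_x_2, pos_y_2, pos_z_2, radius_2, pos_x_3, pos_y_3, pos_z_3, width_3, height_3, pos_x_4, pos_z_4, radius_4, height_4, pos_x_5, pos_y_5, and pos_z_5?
pos_x_1 = 3; pos_y_1 = 5; pos_z_1 = 3.5; pos_x_2 = 5; pos_y_2 = 5.5; pos_z_2 = 6; radius_2 = 2; pos_x_3 = 2; pos_y_3 = 4; pos_z_3 = 8.5; width_3 = 4; height_3 = 3; pos_x_4 = 12.5; pos_z_4 = 11.5; radius_4 = 1.5; height_4 = 4; pos_x_5 = 10; pos_y_5 = 8.5; pos_z_5 = 11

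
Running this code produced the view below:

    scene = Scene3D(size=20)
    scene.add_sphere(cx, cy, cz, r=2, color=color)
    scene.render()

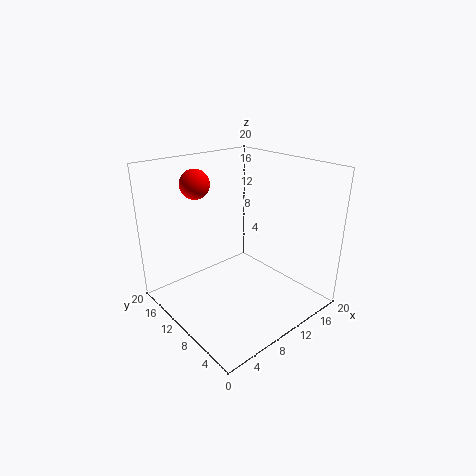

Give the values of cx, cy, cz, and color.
cx = 6
cy = 14
cz = 17.5
color = 'red'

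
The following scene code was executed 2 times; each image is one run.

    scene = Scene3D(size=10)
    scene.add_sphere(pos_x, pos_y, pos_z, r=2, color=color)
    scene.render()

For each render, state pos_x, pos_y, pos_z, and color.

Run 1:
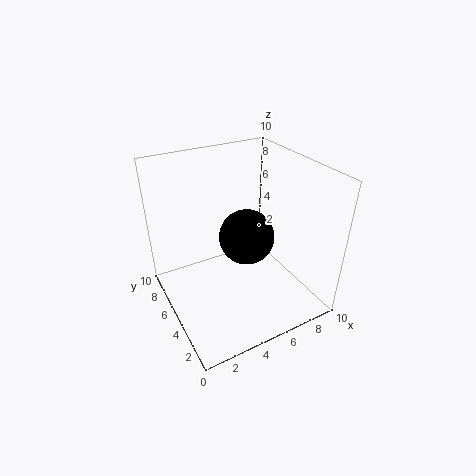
pos_x = 6
pos_y = 5.5
pos_z = 4.5
color = 'black'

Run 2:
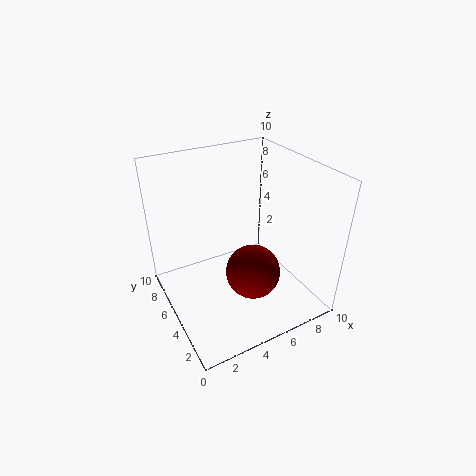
pos_x = 6
pos_y = 4.5
pos_z = 2
color = 'maroon'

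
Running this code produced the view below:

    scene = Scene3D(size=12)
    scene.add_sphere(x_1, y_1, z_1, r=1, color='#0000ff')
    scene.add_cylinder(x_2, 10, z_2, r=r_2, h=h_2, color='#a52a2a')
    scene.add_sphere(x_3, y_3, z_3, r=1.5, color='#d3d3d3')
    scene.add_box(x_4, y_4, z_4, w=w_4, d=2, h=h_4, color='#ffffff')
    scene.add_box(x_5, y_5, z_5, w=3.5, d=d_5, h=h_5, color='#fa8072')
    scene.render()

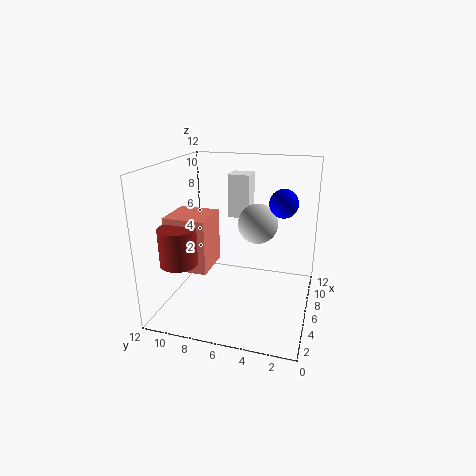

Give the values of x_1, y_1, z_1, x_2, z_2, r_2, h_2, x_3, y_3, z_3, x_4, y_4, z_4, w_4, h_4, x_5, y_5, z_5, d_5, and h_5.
x_1 = 3.5; y_1 = 2; z_1 = 10; x_2 = 3; z_2 = 4.5; r_2 = 1.5; h_2 = 3; x_3 = 4.5; y_3 = 4; z_3 = 8; x_4 = 9.5; y_4 = 6; z_4 = 6.5; w_4 = 2; h_4 = 4; x_5 = 3.5; y_5 = 8; z_5 = 3.5; d_5 = 3.5; h_5 = 4.5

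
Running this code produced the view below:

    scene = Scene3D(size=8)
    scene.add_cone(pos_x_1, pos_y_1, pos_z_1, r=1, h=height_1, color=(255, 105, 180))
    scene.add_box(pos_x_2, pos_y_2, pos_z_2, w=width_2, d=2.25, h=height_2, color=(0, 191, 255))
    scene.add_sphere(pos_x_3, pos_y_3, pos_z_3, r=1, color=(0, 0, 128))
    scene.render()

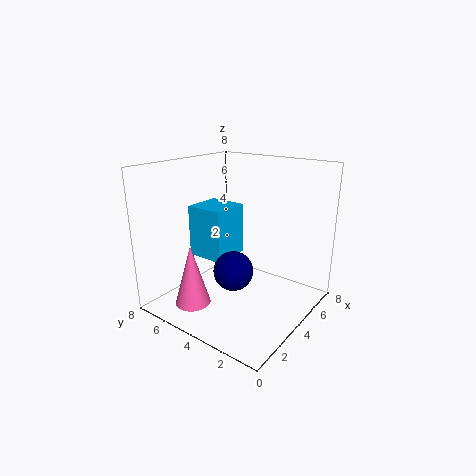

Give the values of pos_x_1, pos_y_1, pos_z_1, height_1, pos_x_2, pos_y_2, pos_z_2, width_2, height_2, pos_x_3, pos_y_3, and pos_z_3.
pos_x_1 = 2; pos_y_1 = 5.75; pos_z_1 = 0.25; height_1 = 3.5; pos_x_2 = 3.25; pos_y_2 = 4.75; pos_z_2 = 2.5; width_2 = 2.25; height_2 = 3; pos_x_3 = 2.25; pos_y_3 = 3; pos_z_3 = 3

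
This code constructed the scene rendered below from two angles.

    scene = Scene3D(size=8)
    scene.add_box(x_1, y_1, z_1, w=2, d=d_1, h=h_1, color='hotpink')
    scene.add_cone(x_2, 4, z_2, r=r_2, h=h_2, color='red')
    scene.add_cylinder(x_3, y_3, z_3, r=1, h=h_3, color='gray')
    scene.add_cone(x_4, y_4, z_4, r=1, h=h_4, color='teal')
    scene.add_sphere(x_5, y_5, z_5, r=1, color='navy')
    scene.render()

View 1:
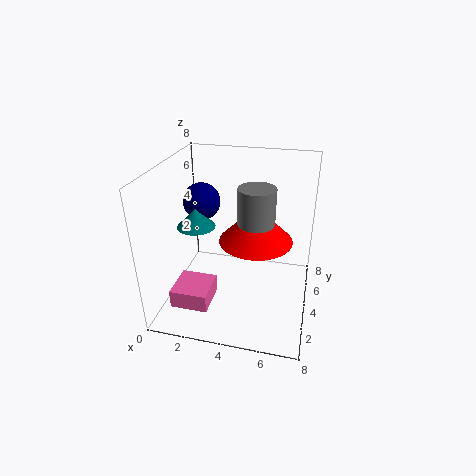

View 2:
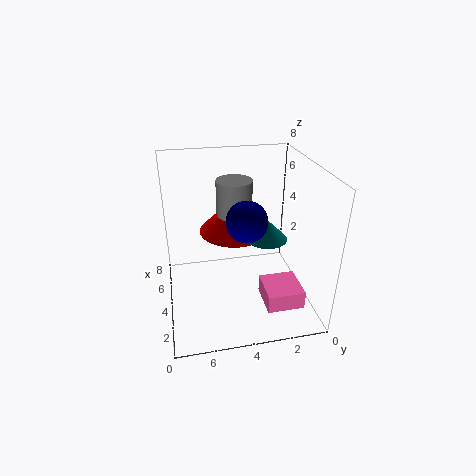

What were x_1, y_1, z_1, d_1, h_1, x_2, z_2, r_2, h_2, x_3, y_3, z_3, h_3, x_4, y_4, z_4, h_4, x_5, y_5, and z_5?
x_1 = 1; y_1 = 1; z_1 = 1; d_1 = 2; h_1 = 1; x_2 = 5; z_2 = 4; r_2 = 2; h_2 = 2; x_3 = 5; y_3 = 4; z_3 = 5; h_3 = 2; x_4 = 2; y_4 = 3; z_4 = 5; h_4 = 1; x_5 = 2; y_5 = 4; z_5 = 6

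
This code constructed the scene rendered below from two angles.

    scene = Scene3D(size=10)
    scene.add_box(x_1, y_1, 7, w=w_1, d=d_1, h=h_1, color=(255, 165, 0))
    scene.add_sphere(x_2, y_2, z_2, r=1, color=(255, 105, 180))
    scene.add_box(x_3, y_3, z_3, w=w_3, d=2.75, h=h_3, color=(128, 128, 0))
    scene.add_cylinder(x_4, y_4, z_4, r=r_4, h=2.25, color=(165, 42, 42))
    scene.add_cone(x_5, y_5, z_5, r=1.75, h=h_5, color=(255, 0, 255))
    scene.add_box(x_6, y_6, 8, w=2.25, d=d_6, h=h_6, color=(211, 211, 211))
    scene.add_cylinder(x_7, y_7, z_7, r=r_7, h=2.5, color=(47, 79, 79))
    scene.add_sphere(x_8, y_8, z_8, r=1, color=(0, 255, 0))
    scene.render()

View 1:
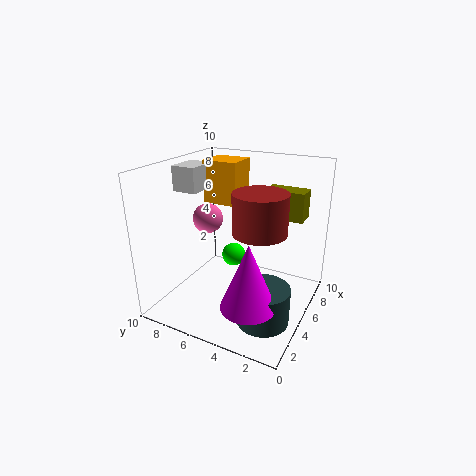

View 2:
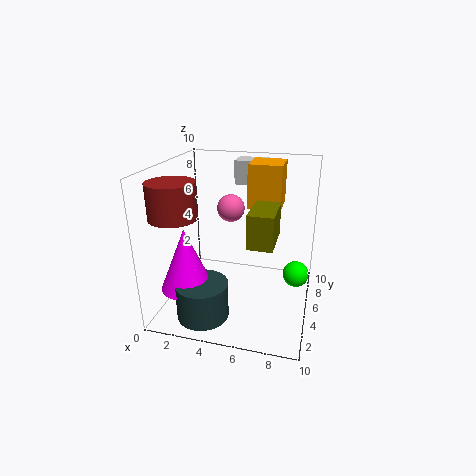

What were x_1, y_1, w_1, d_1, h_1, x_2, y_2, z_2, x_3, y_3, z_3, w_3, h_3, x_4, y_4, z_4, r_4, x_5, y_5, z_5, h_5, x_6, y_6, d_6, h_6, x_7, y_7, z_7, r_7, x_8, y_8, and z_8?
x_1 = 5.5, y_1 = 5.5, w_1 = 2.25, d_1 = 2.5, h_1 = 3, x_2 = 4, y_2 = 6.75, z_2 = 6.5, x_3 = 6.5, y_3 = 1, z_3 = 6.25, w_3 = 1.5, h_3 = 2, x_4 = 1.75, y_4 = 2, z_4 = 7.25, r_4 = 1.5, x_5 = 2, y_5 = 2.75, z_5 = 2, h_5 = 4.25, x_6 = 4, y_6 = 7.75, d_6 = 1.75, h_6 = 1.75, x_7 = 3.25, y_7 = 2.25, z_7 = 0.25, r_7 = 1.75, x_8 = 9, y_8 = 7.5, z_8 = 1.25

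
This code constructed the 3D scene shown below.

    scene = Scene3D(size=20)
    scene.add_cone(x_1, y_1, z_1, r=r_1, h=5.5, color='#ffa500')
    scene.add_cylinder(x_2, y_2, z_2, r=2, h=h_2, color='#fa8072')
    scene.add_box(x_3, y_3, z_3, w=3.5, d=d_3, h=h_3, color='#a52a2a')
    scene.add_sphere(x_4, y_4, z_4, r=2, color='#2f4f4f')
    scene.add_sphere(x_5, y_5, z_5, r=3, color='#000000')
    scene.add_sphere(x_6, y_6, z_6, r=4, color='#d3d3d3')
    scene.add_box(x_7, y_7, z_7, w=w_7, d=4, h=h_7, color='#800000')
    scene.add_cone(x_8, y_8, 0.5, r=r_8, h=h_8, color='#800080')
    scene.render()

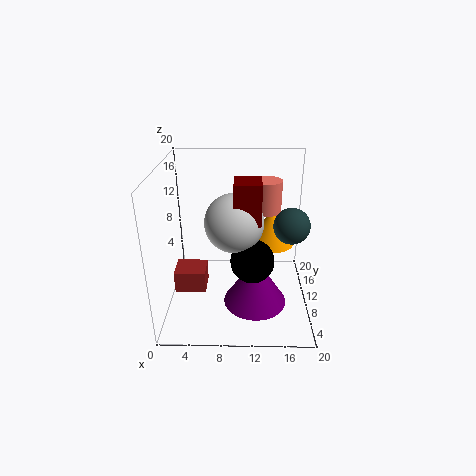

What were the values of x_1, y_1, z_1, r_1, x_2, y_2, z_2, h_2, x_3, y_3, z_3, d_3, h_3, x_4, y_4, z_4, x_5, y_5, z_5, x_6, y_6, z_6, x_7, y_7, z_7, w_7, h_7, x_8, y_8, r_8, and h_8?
x_1 = 15, y_1 = 14.5, z_1 = 7, r_1 = 3.5, x_2 = 14, y_2 = 12.5, z_2 = 13, h_2 = 4.5, x_3 = 3, y_3 = 0.5, z_3 = 8, d_3 = 3, h_3 = 2.5, x_4 = 16, y_4 = 2.5, z_4 = 15.5, x_5 = 12, y_5 = 8, z_5 = 7.5, x_6 = 9.5, y_6 = 9.5, z_6 = 12.5, x_7 = 9.5, y_7 = 7, z_7 = 13, w_7 = 3.5, h_7 = 5.5, x_8 = 12.5, y_8 = 8.5, r_8 = 4.5, h_8 = 7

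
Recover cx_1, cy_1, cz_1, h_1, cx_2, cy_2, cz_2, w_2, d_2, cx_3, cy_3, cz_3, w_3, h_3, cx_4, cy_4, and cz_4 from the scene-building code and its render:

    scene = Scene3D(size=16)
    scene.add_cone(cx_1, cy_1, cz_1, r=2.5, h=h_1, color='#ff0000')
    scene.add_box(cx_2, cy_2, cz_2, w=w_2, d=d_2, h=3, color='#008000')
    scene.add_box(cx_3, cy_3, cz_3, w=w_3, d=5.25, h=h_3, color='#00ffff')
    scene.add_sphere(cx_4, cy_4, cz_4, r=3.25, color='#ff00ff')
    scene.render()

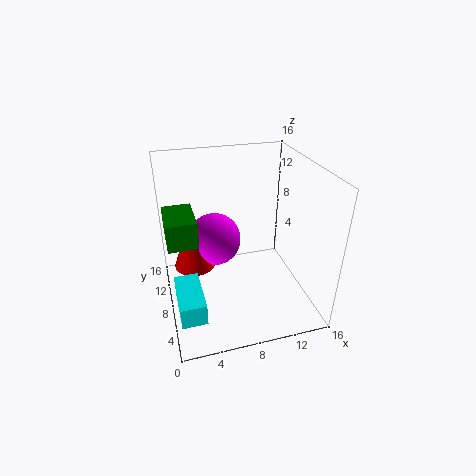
cx_1 = 3.5, cy_1 = 11.75, cz_1 = 2.75, h_1 = 7.25, cx_2 = 0.25, cy_2 = 7, cz_2 = 8, w_2 = 3.25, d_2 = 5, cx_3 = 0.5, cy_3 = 1, cz_3 = 3.25, w_3 = 2.5, h_3 = 2.25, cx_4 = 6.25, cy_4 = 12.5, cz_4 = 5.5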